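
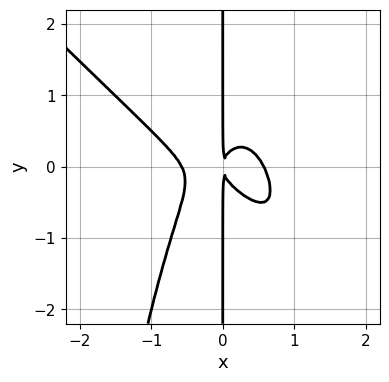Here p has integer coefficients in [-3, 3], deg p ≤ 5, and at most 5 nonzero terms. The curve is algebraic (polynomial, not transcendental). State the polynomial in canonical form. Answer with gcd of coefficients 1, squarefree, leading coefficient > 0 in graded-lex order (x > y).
3*x^4 + 3*x^3*y + 2*x*y^2 - x^2

1. The degree is 4 — the shape is more complex than any degree-3 curve.
2. Observable constraints: every point of the y-axis in the box is on the curve.
3. Matching integer coefficients to the picture gives p.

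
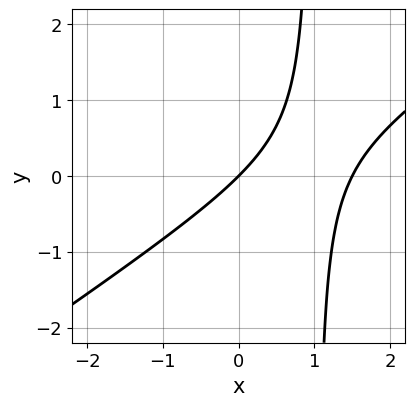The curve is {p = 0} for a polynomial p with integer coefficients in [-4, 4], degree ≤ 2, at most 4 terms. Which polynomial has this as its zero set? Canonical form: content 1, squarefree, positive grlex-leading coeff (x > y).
1. Degree: no degree-1 curve has this shape, so deg p = 2.
2. Against the integer gridlines: one x-axis crossing is at x = 0; it crosses the y-axis at the gridline y = 0.
3. These observations pin down the coefficients.

2*x^2 - 3*x*y - 3*x + 3*y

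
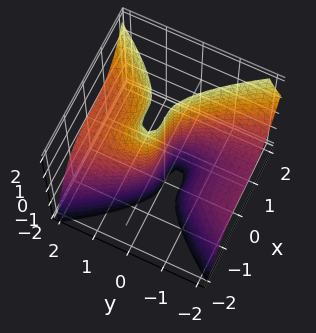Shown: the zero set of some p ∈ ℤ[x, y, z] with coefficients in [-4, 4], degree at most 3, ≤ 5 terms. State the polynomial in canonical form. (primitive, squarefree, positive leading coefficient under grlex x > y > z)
(a) The degree is 3 — a generic line meets the surface in up to 3 points.
(b) From the axis intercepts and sections: it crosses the x-axis at the gridline x = 0; one y-axis crossing is at y = 0.
(c) Fitting integer coefficients to these (and the overall shape) gives p.

x^3 - y^2*z + y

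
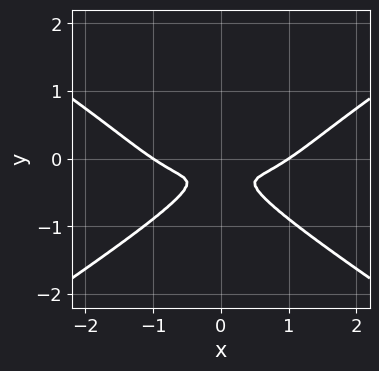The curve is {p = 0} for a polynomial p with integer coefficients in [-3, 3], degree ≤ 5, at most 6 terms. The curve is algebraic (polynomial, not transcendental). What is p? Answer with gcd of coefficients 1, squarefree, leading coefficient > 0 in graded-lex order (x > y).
x^4 - x^2*y^2 - 3*y^4 - 3*x^2*y - x^2

1. The degree is 4 — a generic line meets the curve in up to 4 points.
2. Symmetries: mirror symmetry x ↦ −x ⇒ only even powers of x.
3. From the visible intercepts: among the integer gridlines, it crosses the x-axis at x ∈ {-1, 1}.
4. Solving for integer coefficients yields p as stated.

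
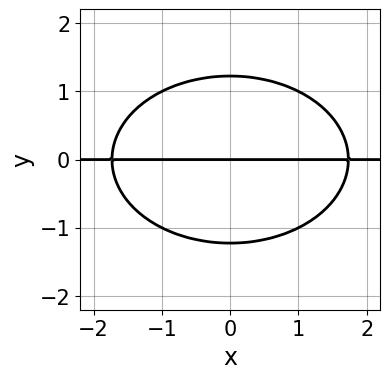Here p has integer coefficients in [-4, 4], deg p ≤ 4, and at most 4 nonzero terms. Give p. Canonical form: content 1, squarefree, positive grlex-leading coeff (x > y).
First, the degree is 3 — a generic line meets the curve in up to 3 points.
Next, symmetries: mirror symmetry x ↦ −x ⇒ only even powers of x.
Then, from the visible intercepts: every point of the x-axis in the box is on the curve; one y-axis crossing is at y = 0.
Finally, together with the visible shape, these determine p as stated.

x^2*y + 2*y^3 - 3*y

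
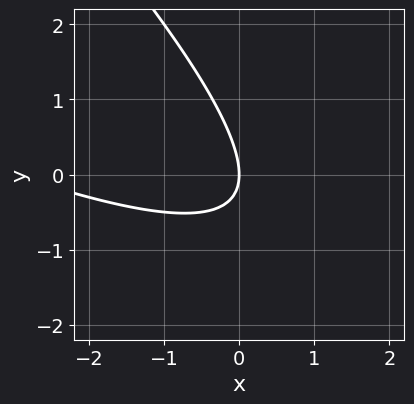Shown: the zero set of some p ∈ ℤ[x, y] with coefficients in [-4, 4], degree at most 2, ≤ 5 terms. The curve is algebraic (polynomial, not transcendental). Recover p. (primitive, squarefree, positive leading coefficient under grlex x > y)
x^2 + 3*x*y + 2*y^2 + 3*x

1. deg p = 2.
2. From the axis intercepts and sections: it crosses the x-axis at the gridline x = 0; it meets the y-axis at y = 0 (among the integer gridlines).
3. Matching integer coefficients to the picture gives p.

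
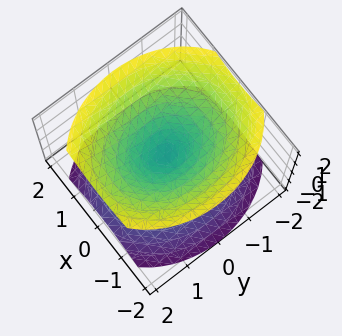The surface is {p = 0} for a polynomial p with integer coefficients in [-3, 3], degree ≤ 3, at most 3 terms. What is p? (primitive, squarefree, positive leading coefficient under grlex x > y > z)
3*x^2 + 2*y^2 - 3*z^2

First, I count 2 distinct pieces.
Then, the degree is 2 — two nappes meeting at a single point; a quadric.
Next, symmetries: the z ↦ −z reflection is a symmetry, so z appears only in even powers; the x ↦ −x reflection is a symmetry, so x appears only in even powers; the y ↦ −y reflection is a symmetry, so y appears only in even powers.
Next, from the visible intercepts: it meets the y-axis at y = 0 (among the integer gridlines); one x-axis crossing is at x = 0.
Finally, the integer polynomial consistent with all of this is the stated p.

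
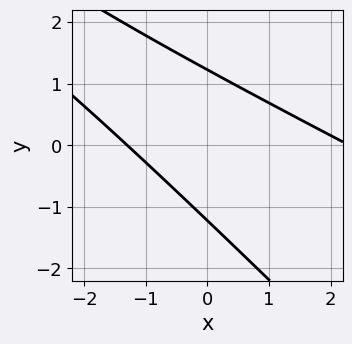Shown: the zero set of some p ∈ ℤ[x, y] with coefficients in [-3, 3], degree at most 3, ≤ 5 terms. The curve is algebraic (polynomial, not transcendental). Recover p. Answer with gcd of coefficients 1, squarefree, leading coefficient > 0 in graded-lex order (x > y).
x^2 + 3*x*y + 2*y^2 - x - 3

First, deg p = 2.
Finally, matching integer coefficients to the picture gives p.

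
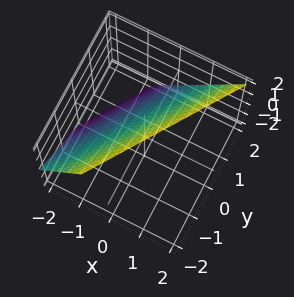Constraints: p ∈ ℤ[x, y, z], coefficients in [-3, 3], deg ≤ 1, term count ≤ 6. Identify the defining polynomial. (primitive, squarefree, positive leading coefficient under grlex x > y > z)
Degree: the surface is flat (a plane), so deg p = 1.
Reading off the gridlines: one z-axis crossing is at z = 1; one y-axis crossing is at y = 1.
These observations pin down the coefficients.

3*x - 2*y - 2*z + 2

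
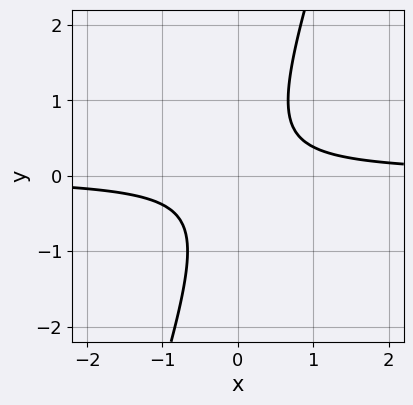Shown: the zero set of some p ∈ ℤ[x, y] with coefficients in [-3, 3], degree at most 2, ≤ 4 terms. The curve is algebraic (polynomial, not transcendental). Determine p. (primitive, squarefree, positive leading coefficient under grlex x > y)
3*x*y - y^2 - 1

The degree is 2 — a generic line meets the curve in up to 2 points.
From the visible intercepts: the curve avoids every integer y-axis point in the box; the curve avoids every integer x-axis point in the box.
Putting this together gives p.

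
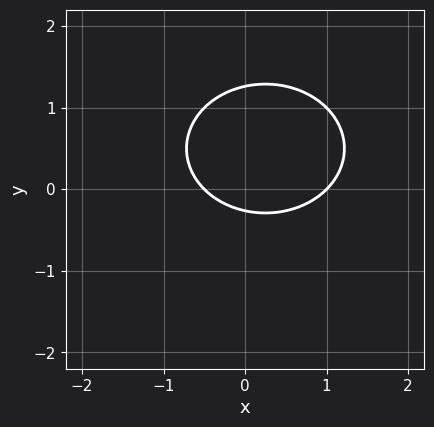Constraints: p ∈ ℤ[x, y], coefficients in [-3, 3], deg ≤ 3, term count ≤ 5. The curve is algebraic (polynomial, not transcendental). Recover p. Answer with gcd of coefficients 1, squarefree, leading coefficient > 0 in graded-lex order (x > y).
2*x^2 + 3*y^2 - x - 3*y - 1

First, the degree is 2 — a generic line meets the curve in up to 2 points.
Next, reading off the gridlines: one x-axis crossing is at x = 1.
Finally, the integer polynomial consistent with all of this is the stated p.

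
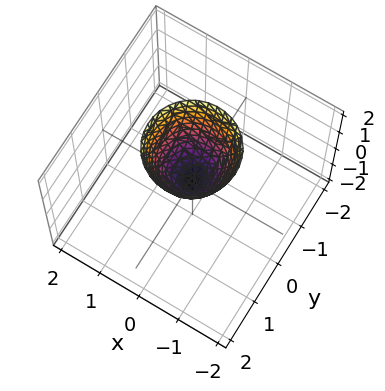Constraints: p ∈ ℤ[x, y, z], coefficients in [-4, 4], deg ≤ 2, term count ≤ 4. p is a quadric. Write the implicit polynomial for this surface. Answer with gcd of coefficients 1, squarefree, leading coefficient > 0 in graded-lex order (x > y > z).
2*x^2 + 2*y^2 - z

1. The degree is 2 — a paraboloid; a quadric.
2. Symmetries: rotational symmetry about the z-axis ⇒ p depends on x, y only through x² + y².
3. From the visible intercepts: it meets the x-axis at x = 0 (among the integer gridlines); one z-axis crossing is at z = 0; one y-axis crossing is at y = 0.
4. These observations pin down the coefficients.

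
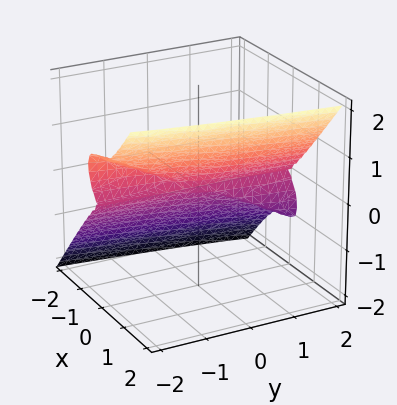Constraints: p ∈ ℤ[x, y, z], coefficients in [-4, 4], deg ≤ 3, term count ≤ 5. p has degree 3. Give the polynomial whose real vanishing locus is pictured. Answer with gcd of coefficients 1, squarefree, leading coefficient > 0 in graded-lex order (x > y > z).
3*x^3 - y*z^2 - 2*z^3

The degree is 3 — the shape is more complex than any degree-2 surface.
From the axis intercepts and sections: one x-axis crossing is at x = 0; it crosses the z-axis at the gridline z = 0; the visible y-axis segment lies entirely on the surface.
Together with the visible shape, these determine p as stated.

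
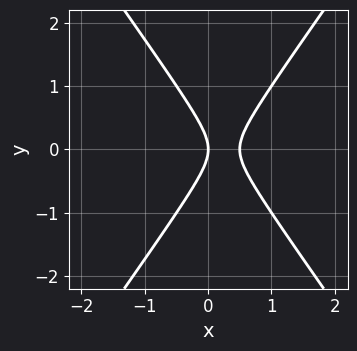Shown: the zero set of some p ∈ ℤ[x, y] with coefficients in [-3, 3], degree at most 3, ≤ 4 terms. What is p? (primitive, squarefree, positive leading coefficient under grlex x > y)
2*x^2 - y^2 - x

(a) Degree: no degree-1 curve has this shape, so deg p = 2.
(b) Symmetries: mirror symmetry y ↦ −y ⇒ only even powers of y.
(c) From the visible intercepts: it meets the x-axis at x = 0 (among the integer gridlines); one y-axis crossing is at y = 0.
(d) Solving for integer coefficients yields p as stated.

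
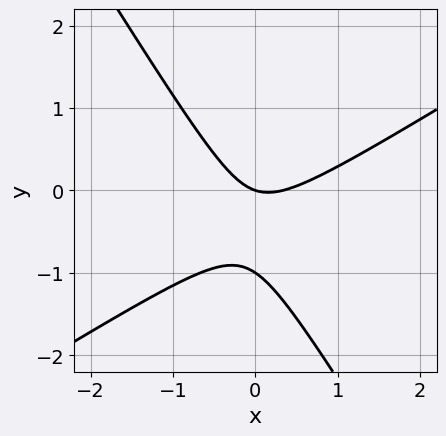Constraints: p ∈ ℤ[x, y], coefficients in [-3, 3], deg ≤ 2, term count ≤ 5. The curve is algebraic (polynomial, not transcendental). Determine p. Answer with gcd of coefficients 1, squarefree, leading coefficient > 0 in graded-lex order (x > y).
(a) Degree: the shape is more complex than any degree-1 curve, so deg p = 2.
(b) Against the integer gridlines: among the integer gridlines, it crosses the y-axis at y ∈ {-1, 0}; it crosses the x-axis at the gridline x = 0.
(c) Solving for integer coefficients yields p as stated.

3*x^2 - 3*x*y - 3*y^2 - x - 3*y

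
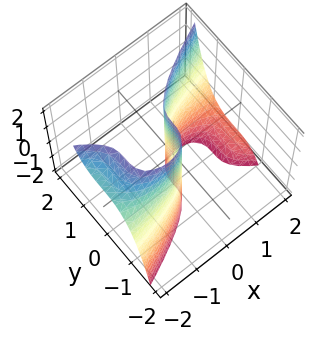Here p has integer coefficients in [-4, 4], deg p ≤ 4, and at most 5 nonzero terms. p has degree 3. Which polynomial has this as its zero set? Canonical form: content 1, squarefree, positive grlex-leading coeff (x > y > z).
(a) deg p = 3.
(b) From the axis intercepts and sections: it crosses the y-axis at the gridline y = 0; one x-axis crossing is at x = 0; every point of the z-axis in the box is on the surface.
(c) Fitting integer coefficients to these (and the overall shape) gives p.

x^2*z - 3*y^3 + 3*x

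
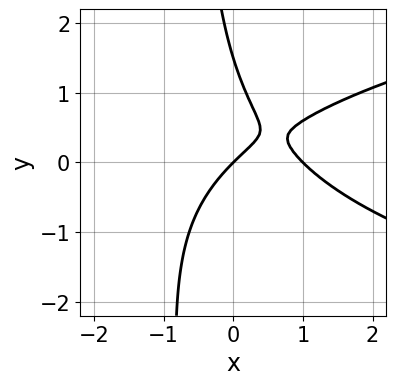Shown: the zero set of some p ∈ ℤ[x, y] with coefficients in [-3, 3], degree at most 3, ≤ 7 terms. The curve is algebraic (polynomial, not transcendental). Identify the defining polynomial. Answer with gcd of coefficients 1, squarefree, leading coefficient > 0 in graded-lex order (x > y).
3*x*y^2 - 3*x^2 + 2*y^2 + 3*x - 3*y

(a) The degree is 3 — no degree-2 curve has this shape.
(b) From the visible intercepts: one y-axis crossing is at y = 0; among the integer gridlines, it crosses the x-axis at x ∈ {0, 1}.
(c) Together with the visible shape, these determine p as stated.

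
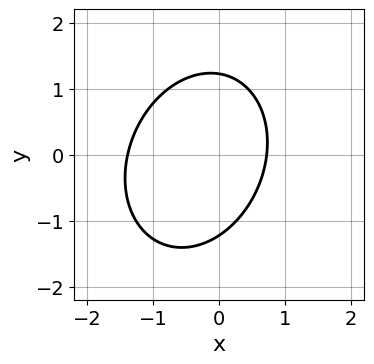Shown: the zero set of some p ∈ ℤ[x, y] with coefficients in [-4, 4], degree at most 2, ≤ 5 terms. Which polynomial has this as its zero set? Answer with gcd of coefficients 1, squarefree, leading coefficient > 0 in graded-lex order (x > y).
3*x^2 - x*y + 2*y^2 + 2*x - 3

The degree is 2 — no degree-1 curve has this shape.
Putting this together gives p.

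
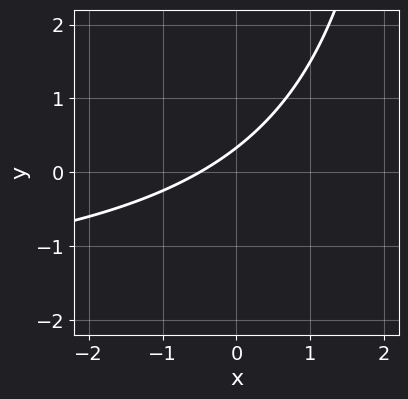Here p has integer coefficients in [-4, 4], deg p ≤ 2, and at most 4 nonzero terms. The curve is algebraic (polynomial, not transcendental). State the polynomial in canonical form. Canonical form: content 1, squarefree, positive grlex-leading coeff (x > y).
x*y + 2*x - 3*y + 1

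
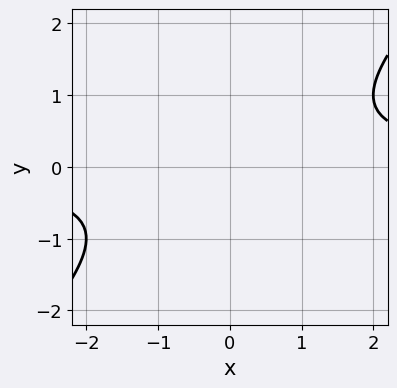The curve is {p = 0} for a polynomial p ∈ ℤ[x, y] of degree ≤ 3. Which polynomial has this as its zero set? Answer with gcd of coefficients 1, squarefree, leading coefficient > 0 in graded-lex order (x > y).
The degree is 2 — no degree-1 curve has this shape.
From the axis intercepts and sections: it misses every integer gridline on the x-axis; the curve avoids every integer y-axis point in the box.
Solving for integer coefficients yields p as stated.

x*y - y^2 - 1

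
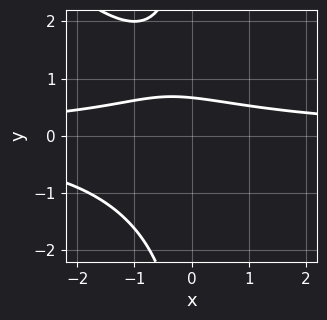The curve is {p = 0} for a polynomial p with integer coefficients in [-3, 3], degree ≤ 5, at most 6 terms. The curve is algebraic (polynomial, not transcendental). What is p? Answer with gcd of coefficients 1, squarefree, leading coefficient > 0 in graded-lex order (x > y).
x^2*y^2 + x*y^3 + 3*y - 2

First, the degree is 4 — the shape is more complex than any degree-3 curve.
Then, from the axis intercepts and sections: no x-intercept at any integer in the box.
Finally, these observations pin down the coefficients.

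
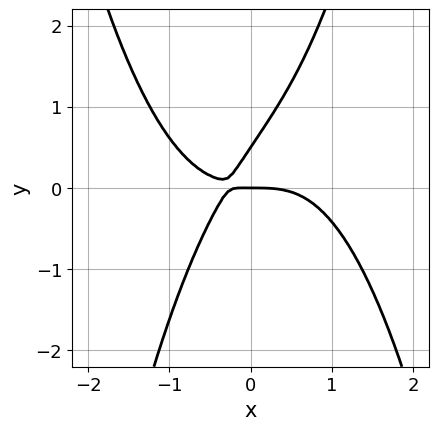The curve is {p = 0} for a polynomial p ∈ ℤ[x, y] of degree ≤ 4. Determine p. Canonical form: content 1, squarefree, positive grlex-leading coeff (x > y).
(a) deg p = 4. A generic line meets the curve in up to 4 points.
(b) From the visible intercepts: it meets the x-axis at x = 0 (among the integer gridlines); one y-axis crossing is at y = 0.
(c) Assembling these constraints gives the stated polynomial.

2*x^4 + 3*x*y - 2*y^2 + y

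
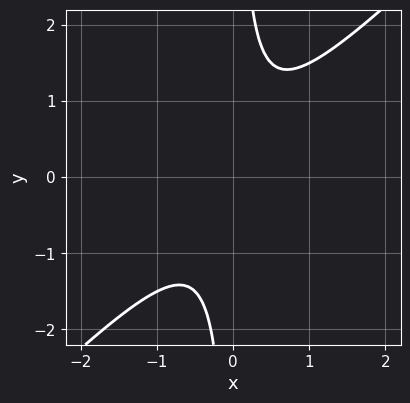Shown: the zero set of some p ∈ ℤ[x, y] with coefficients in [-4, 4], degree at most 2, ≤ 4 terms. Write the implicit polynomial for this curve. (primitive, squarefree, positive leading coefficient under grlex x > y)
(a) Degree: no degree-1 curve has this shape, so deg p = 2.
(b) Against the integer gridlines: no y-intercept at any integer in the box; it misses every integer gridline on the x-axis.
(c) Matching integer coefficients to the picture gives p.

2*x^2 - 2*x*y + 1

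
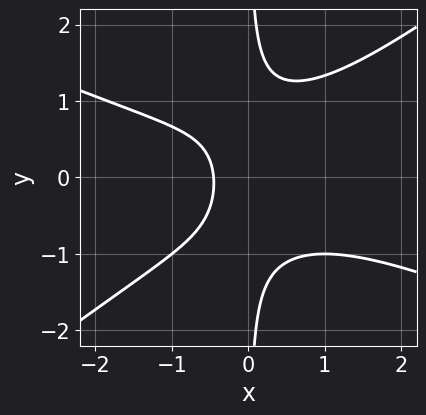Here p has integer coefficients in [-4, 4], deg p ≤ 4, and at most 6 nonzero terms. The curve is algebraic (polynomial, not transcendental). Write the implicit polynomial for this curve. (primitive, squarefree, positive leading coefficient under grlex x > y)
First, deg p = 3. A generic line meets the curve in up to 3 points.
Then, from the axis intercepts and sections: it misses every integer gridline on the y-axis.
Finally, fitting integer coefficients to these (and the overall shape) gives p.

x^3 + x^2*y - 3*x*y^2 + 2*x + 1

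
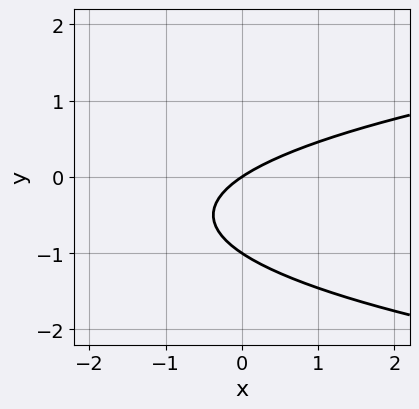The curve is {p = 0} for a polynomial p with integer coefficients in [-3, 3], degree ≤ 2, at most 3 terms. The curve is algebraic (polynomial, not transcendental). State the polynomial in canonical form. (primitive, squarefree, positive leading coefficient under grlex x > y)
3*y^2 - 2*x + 3*y

First, deg p = 2. The shape is more complex than any degree-1 curve.
Next, observable constraints: among the integer gridlines, it crosses the y-axis at y ∈ {-1, 0}; it crosses the x-axis at the gridline x = 0.
Finally, these observations pin down the coefficients.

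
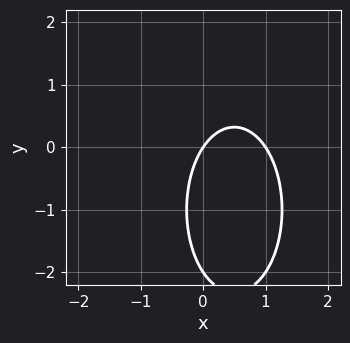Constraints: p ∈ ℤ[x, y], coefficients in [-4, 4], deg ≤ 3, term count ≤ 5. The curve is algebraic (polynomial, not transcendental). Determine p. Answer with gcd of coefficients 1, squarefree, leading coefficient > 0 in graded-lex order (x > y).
3*x^2 + y^2 - 3*x + 2*y

deg p = 2. A generic line meets the curve in up to 2 points.
From the axis intercepts and sections: the y-axis gridline crossings are at y ∈ {-2, 0}; the x-axis gridline crossings are at x ∈ {0, 1}.
Solving for integer coefficients yields p as stated.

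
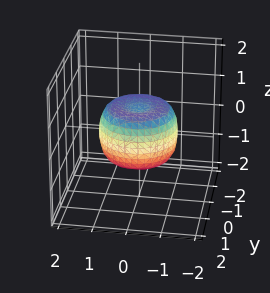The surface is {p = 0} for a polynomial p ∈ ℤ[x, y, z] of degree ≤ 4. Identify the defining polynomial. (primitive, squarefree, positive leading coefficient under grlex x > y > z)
2*x^4 + 4*x^2*y^2 + 2*y^4 - 2*x^2 - 2*y^2 + 2*z^2 - 1

First, deg p = 4. A generic line meets the surface in up to 4 points.
Then, symmetry: the surface is invariant under rotation about z: p = q(x² + y², z).
Next, checking where it meets the axes: a circular section at z = 0 has radius between 1 and 2.
Finally, putting this together gives p.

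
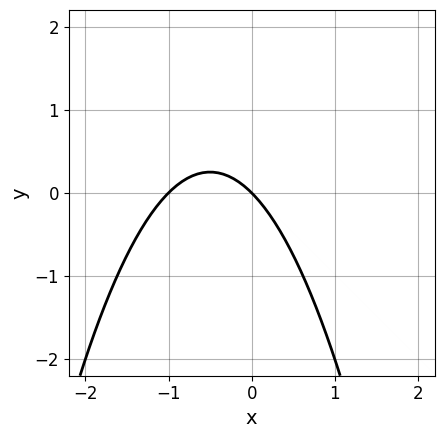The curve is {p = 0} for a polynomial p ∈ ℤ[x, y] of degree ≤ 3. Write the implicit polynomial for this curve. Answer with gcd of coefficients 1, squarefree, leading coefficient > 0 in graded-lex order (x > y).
x^2 + x + y

Degree: the shape is more complex than any degree-1 curve, so deg p = 2.
From the axis intercepts and sections: it crosses the y-axis at the gridline y = 0; among the integer gridlines, it crosses the x-axis at x ∈ {-1, 0}.
The integer polynomial consistent with all of this is the stated p.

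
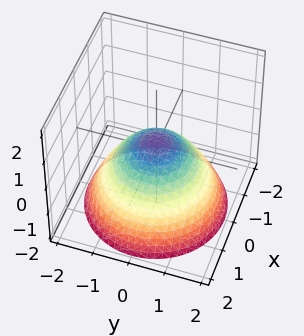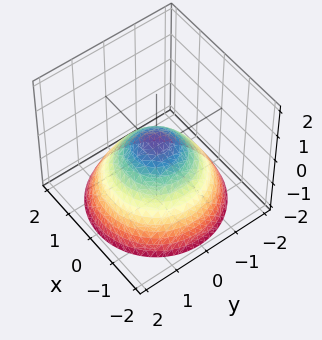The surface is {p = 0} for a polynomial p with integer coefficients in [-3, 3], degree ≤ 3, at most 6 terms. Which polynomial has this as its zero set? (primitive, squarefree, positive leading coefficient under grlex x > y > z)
2*x^2 + 2*y^2 + 3*z - 1

(a) The degree is 2 — no degree-1 surface has this shape.
(b) Symmetry: every cross-section ⟂ z is a circle, so x, y appear only via x² + y².
(c) Reading off the gridlines: a circular section at z = -1 has radius between 1 and 2.
(d) Together with the visible shape, these determine p as stated.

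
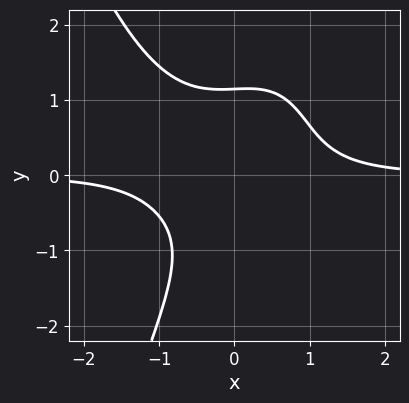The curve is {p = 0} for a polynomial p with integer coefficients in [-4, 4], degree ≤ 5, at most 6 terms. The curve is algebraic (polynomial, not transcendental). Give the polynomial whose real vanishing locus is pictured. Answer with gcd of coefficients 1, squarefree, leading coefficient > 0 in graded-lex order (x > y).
3*x^3*y - 2*x*y^2 + 2*y^3 + 2*x*y - 3

The degree is 4 — a generic line meets the curve in up to 4 points.
Observable constraints: no x-intercept at any integer in the box.
Fitting integer coefficients to these (and the overall shape) gives p.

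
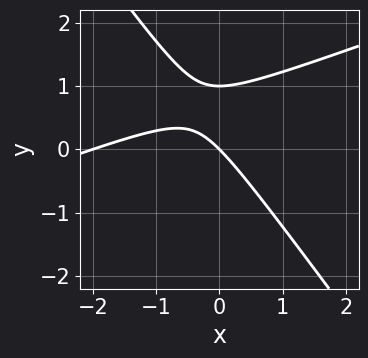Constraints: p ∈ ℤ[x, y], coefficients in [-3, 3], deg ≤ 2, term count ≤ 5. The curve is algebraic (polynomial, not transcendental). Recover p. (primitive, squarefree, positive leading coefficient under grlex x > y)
x^2 - 2*x*y - 2*y^2 + 2*x + 2*y

(a) Degree: a generic line meets the curve in up to 2 points, so deg p = 2.
(b) Checking where it meets the axes: the x-axis gridline crossings are at x ∈ {-2, 0}; the y-axis gridline crossings are at y ∈ {0, 1}.
(c) Putting this together gives p.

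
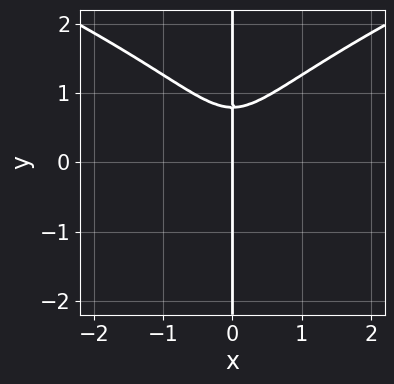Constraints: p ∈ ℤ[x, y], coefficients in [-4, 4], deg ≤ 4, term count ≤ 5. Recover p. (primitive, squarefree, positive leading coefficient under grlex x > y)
2*x*y^3 - 3*x^3 - x

(a) deg p = 4. A generic line meets the curve in up to 4 points.
(b) Observable constraints: it crosses the x-axis at the gridline x = 0; every point of the y-axis in the box is on the curve.
(c) Solving for integer coefficients yields p as stated.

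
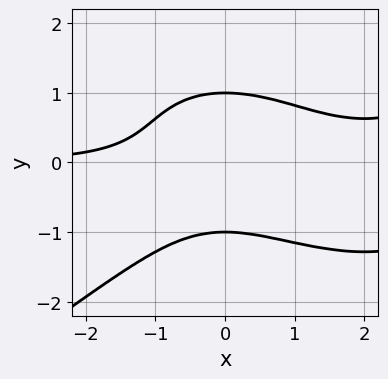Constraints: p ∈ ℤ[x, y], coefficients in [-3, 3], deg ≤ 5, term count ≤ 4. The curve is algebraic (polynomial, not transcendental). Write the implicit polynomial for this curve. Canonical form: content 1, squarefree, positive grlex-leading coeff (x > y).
x^3*y - 3*y^4 - 3*x^2*y + 3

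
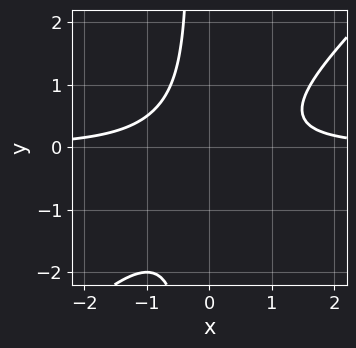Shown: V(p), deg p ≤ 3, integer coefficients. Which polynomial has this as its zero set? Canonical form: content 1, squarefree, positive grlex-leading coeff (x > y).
3*x^2*y - 3*x*y^2 - y^2 - 2

1. Degree: a generic line meets the curve in up to 3 points, so deg p = 3.
2. Observable constraints: it misses every integer gridline on the y-axis; no x-intercept at any integer in the box.
3. Matching integer coefficients to the picture gives p.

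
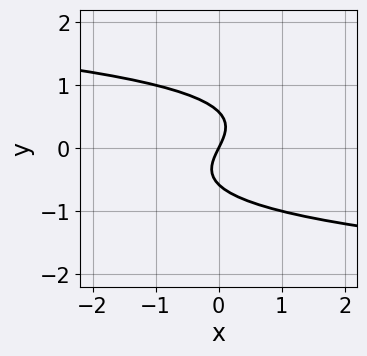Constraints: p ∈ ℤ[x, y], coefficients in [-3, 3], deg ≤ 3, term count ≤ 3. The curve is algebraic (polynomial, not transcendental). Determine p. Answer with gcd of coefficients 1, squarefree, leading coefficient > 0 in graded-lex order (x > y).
deg p = 3.
Reading off the gridlines: it meets the y-axis at y = 0 (among the integer gridlines); it crosses the x-axis at the gridline x = 0.
Fitting integer coefficients to these (and the overall shape) gives p.

3*y^3 + 2*x - y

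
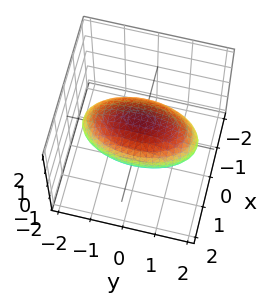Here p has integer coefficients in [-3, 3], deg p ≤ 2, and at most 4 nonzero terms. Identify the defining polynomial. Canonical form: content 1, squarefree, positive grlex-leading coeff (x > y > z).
1. Degree: a closed, bounded, convex surface; a quadric, so deg p = 2.
2. Symmetries: the x ↦ −x reflection is a symmetry, so x appears only in even powers; it's symmetric under y → −y, forcing even powers of y; it's symmetric under z → −z, forcing even powers of z.
3. From the axis intercepts and sections: among the integer gridlines, it crosses the z-axis at z ∈ {-1, 1}; the x-axis gridline crossings are at x ∈ {-1, 1}.
4. These observations pin down the coefficients.

3*x^2 + y^2 + 3*z^2 - 3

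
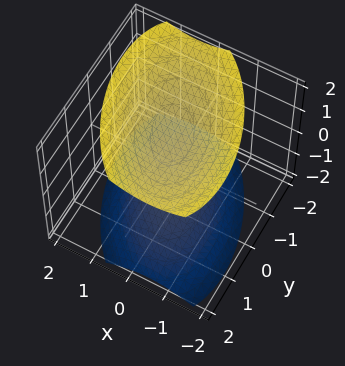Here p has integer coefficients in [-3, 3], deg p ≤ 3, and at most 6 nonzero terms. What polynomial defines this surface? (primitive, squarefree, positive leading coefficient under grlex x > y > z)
The picture has 2 separate pieces.
deg p = 2.
From the axis intercepts and sections: it misses every integer gridline on the x-axis; it misses every integer gridline on the y-axis.
Matching integer coefficients to the picture gives p.

2*x^2 + x*y + y^2 - 2*z^2 + 3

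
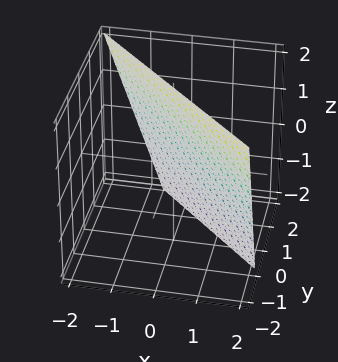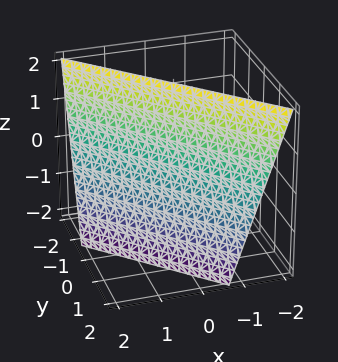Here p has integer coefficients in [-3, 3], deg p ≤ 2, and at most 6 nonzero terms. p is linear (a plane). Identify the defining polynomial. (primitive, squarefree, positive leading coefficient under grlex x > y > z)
3*x + 3*y + z - 2

The degree is 1 — every cross-section is a straight line — this is a plane.
Reading off the gridlines: it meets the z-axis at z = 2 (among the integer gridlines).
Together with the visible shape, these determine p as stated.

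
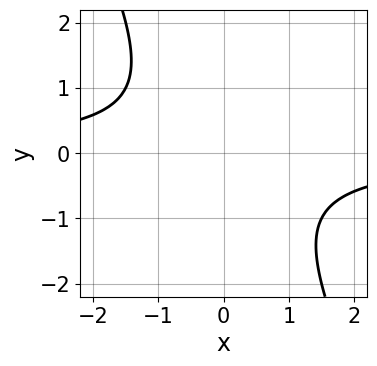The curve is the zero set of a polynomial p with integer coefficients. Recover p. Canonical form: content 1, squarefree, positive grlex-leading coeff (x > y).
First, degree: a generic line meets the curve in up to 2 points, so deg p = 2.
Then, from the visible intercepts: the curve avoids every integer x-axis point in the box; it misses every integer gridline on the y-axis.
Finally, matching integer coefficients to the picture gives p.

2*x*y + y^2 + 2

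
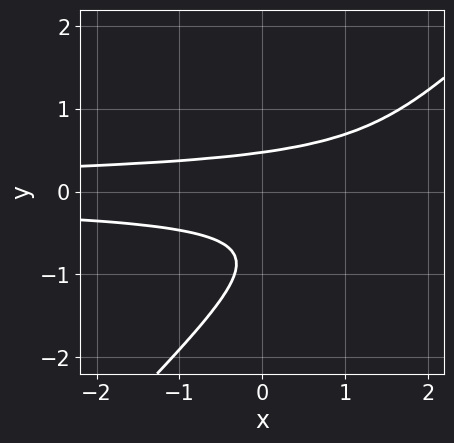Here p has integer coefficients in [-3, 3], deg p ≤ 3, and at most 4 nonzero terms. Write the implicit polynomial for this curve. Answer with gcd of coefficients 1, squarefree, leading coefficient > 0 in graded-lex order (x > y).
3*x*y^2 - 3*y^3 - 3*y^2 + 1

The degree is 3 — no degree-2 curve has this shape.
Checking where it meets the axes: the curve avoids every integer x-axis point in the box.
Matching integer coefficients to the picture gives p.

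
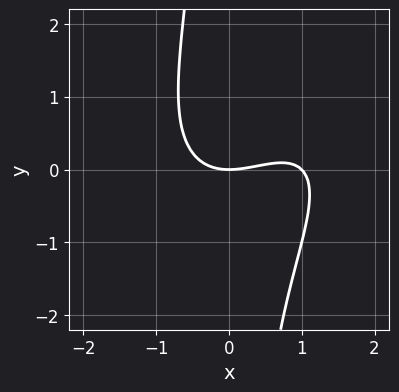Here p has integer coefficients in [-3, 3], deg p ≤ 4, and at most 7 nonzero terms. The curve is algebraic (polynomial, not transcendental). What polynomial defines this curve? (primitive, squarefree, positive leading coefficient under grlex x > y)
deg p = 3. No degree-2 curve has this shape.
Checking where it meets the axes: among the integer gridlines, it crosses the x-axis at x ∈ {0, 1}; it crosses the y-axis at the gridline y = 0.
Matching integer coefficients to the picture gives p.

x^3 - x^2*y + x*y^2 - x^2 + 2*y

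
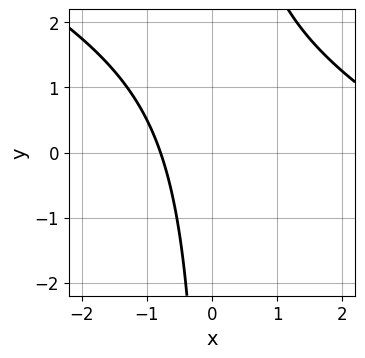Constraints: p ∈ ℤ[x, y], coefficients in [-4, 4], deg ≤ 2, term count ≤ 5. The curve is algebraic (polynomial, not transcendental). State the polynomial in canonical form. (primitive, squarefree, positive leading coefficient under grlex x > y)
First, degree: no degree-1 curve has this shape, so deg p = 2.
Then, from the visible intercepts: it misses every integer gridline on the y-axis.
Finally, matching integer coefficients to the picture gives p.

x^2 + 2*x*y - 3*x - 3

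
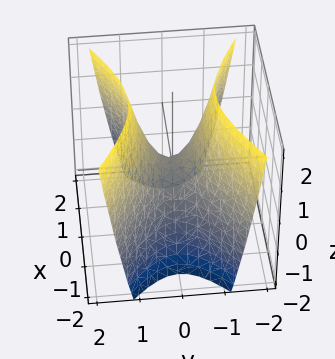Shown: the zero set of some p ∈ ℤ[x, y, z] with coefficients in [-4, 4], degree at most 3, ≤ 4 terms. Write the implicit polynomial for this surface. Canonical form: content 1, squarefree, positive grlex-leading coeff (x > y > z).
x^2 - 2*y^2 + z

1. The degree is 2 — a hyperbolic paraboloid; a quadric.
2. Symmetries: the y ↦ −y reflection is a symmetry, so y appears only in even powers; the x ↦ −x reflection is a symmetry, so x appears only in even powers.
3. Checking where it meets the axes: it meets the z-axis at z = 0 (among the integer gridlines); one x-axis crossing is at x = 0; it crosses the y-axis at the gridline y = 0.
4. These observations pin down the coefficients.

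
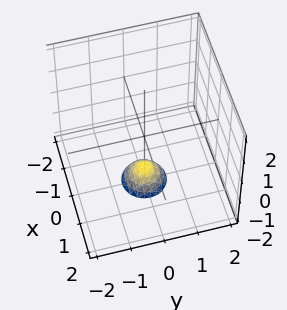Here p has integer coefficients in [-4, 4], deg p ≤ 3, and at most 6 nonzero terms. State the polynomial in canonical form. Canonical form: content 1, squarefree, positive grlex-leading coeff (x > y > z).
deg p = 2.
Symmetry: every cross-section ⟂ z is a circle, so x, y appear only via x² + y².
Checking where it meets the axes: a circular section at z = -2 has radius between 0 and 1; it misses every integer gridline on the x-axis; it misses every integer gridline on the y-axis.
Solving for integer coefficients yields p as stated.

3*x^2 + 3*y^2 + 2*z + 3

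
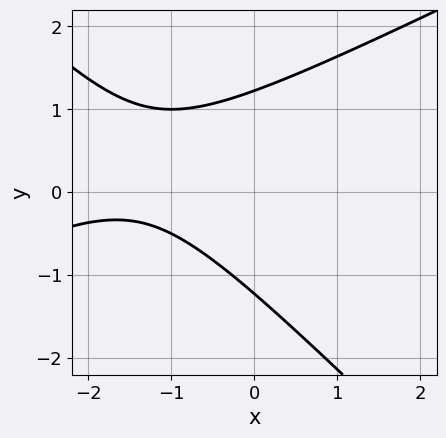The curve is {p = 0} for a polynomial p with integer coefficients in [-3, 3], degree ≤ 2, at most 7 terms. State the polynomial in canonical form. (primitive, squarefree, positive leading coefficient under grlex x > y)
1. The degree is 2 — a generic line meets the curve in up to 2 points.
2. Checking where it meets the axes: it misses every integer gridline on the x-axis.
3. Matching integer coefficients to the picture gives p.

x^2 - x*y - 2*y^2 + 3*x + 3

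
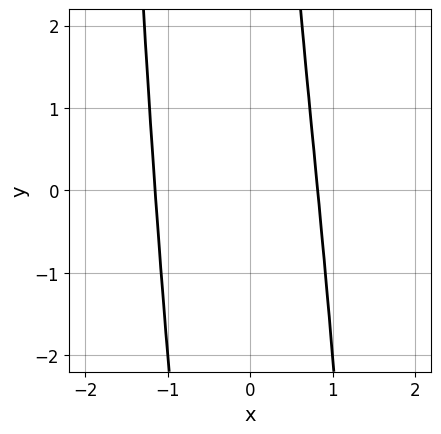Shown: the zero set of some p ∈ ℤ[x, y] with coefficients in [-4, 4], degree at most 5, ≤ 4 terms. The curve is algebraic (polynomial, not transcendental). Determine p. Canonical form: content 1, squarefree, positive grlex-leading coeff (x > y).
deg p = 4.
Checking where it meets the axes: the curve avoids every integer y-axis point in the box.
Solving for integer coefficients yields p as stated.

3*x^4 + x*y + 2*x - 3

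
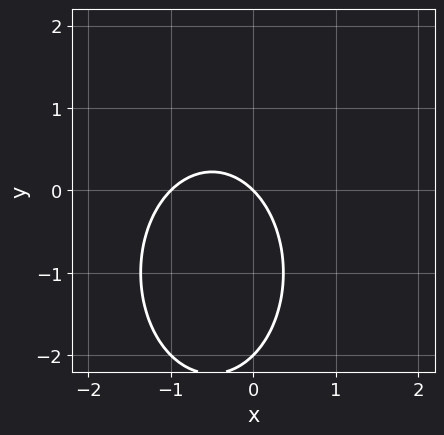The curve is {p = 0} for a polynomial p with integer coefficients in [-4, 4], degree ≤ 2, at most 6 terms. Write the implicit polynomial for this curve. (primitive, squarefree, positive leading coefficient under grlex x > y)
1. Degree: a generic line meets the curve in up to 2 points, so deg p = 2.
2. From the visible intercepts: the y-axis gridline crossings are at y ∈ {-2, 0}; the x-axis gridline crossings are at x ∈ {-1, 0}.
3. Assembling these constraints gives the stated polynomial.

2*x^2 + y^2 + 2*x + 2*y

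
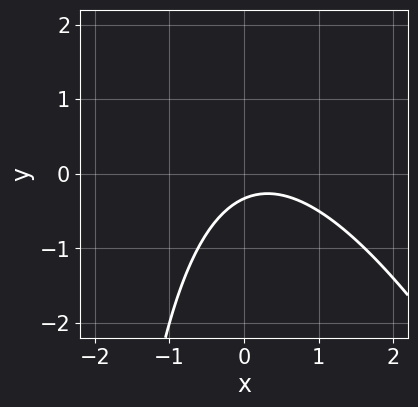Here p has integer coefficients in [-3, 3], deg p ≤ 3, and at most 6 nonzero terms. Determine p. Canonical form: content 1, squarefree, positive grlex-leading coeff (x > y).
2*x^2 + x*y - x + 3*y + 1

The degree is 2 — no degree-1 curve has this shape.
Against the integer gridlines: it misses every integer gridline on the x-axis.
Fitting integer coefficients to these (and the overall shape) gives p.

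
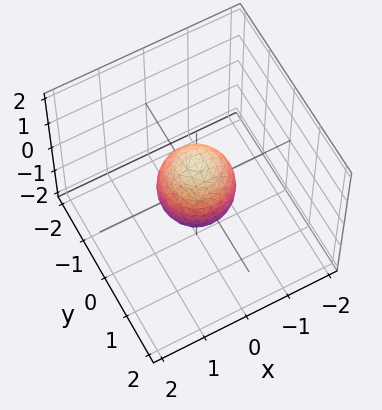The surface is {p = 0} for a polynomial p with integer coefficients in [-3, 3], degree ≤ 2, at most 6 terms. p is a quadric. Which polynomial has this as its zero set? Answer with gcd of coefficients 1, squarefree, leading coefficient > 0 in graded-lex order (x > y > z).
1. The degree is 2 — bounded and convex; a quadric.
2. Symmetries: every cross-section ⟂ z is a circle, so x, y appear only via x² + y²; mirror symmetry z ↦ −z ⇒ only even powers of z.
3. From the axis intercepts and sections: a circular section at z = 0 has radius between 0 and 1; among the integer gridlines, it crosses the z-axis at z ∈ {-1, 1}.
4. Assembling these constraints gives the stated polynomial.

3*x^2 + 3*y^2 + 2*z^2 - 2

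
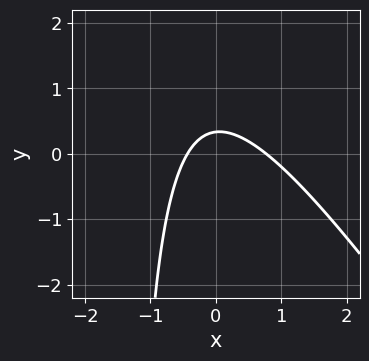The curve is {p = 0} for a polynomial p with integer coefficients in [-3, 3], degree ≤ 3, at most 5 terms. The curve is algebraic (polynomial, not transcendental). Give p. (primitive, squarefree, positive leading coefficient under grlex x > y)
3*x^2 + 2*x*y - x + 3*y - 1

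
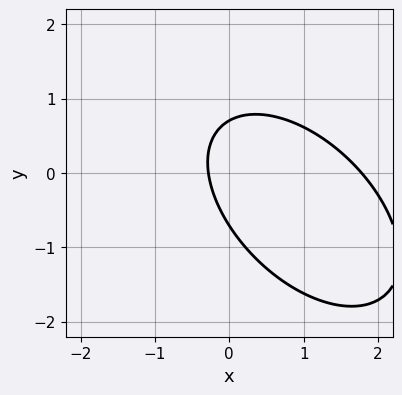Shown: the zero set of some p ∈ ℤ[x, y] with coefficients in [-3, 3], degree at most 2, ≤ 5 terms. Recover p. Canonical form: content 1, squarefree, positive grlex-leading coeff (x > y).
2*x^2 + 2*x*y + 2*y^2 - 3*x - 1

Degree: a generic line meets the curve in up to 2 points, so deg p = 2.
Matching integer coefficients to the picture gives p.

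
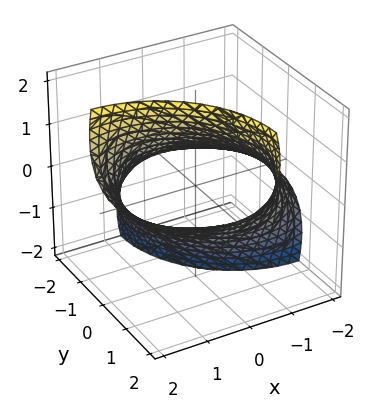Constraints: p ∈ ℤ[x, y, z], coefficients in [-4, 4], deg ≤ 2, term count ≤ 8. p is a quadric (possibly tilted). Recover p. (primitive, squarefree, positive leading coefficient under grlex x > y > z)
1. The degree is 2 — the shape is more complex than any degree-1 surface.
2. The integer polynomial consistent with all of this is the stated p.

x^2 - 2*x*z + y^2 - 2*y*z + z^2 - 3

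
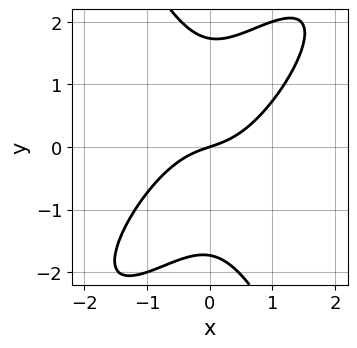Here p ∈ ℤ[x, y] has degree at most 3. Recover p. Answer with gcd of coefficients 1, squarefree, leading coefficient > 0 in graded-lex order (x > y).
3*x^3 - 3*x^2*y + y^3 + x - 3*y

(a) The degree is 3 — no degree-2 curve has this shape.
(b) From the visible intercepts: it crosses the x-axis at the gridline x = 0; one y-axis crossing is at y = 0.
(c) These observations pin down the coefficients.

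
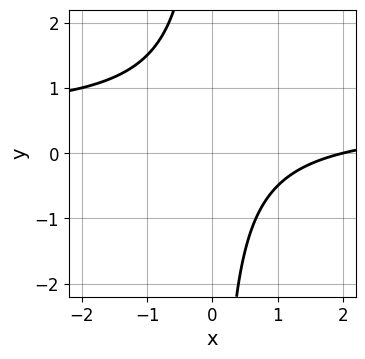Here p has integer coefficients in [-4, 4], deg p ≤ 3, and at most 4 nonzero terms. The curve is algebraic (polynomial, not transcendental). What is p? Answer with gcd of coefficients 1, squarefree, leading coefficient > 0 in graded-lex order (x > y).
First, degree: a generic line meets the curve in up to 2 points, so deg p = 2.
Then, checking where it meets the axes: it misses every integer gridline on the y-axis; it meets the x-axis at x = 2 (among the integer gridlines).
Finally, assembling these constraints gives the stated polynomial.

2*x*y - x + 2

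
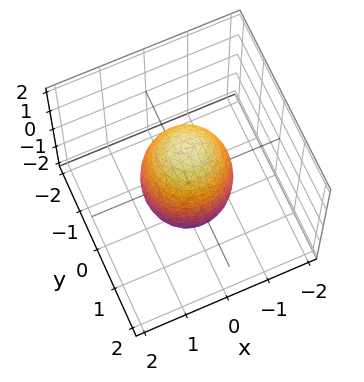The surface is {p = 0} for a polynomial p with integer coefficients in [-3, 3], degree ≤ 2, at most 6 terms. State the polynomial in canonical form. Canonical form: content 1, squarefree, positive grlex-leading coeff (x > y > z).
3*x^2 + 3*y^2 + z^2 - 3

1. deg p = 2. A closed, bounded, convex surface; a quadric.
2. Symmetries: the surface is invariant under rotation about z: p = q(x² + y², z); it's symmetric under z → −z, forcing even powers of z.
3. From the axis intercepts and sections: a circular section at z = 1 has radius between 0 and 1; among the integer gridlines, it crosses the x-axis at x ∈ {-1, 1}; among the integer gridlines, it crosses the y-axis at y ∈ {-1, 1}.
4. Assembling these constraints gives the stated polynomial.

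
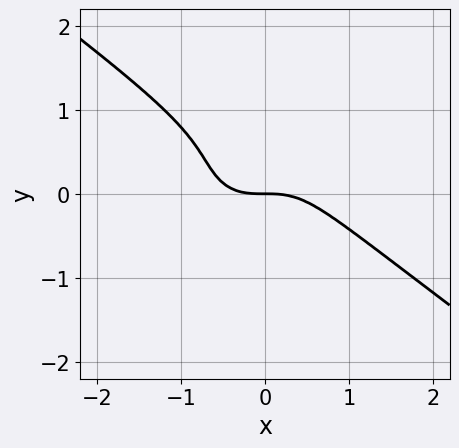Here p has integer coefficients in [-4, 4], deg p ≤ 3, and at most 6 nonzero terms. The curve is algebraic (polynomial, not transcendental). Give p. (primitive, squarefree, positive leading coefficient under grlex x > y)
deg p = 3. A generic line meets the curve in up to 3 points.
Against the integer gridlines: it meets the y-axis at y = 0 (among the integer gridlines); it crosses the x-axis at the gridline x = 0.
Matching integer coefficients to the picture gives p.

2*x^3 + x^2*y + 3*y^3 - 3*y^2 + 2*y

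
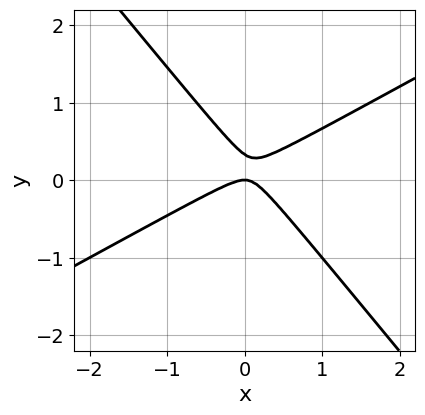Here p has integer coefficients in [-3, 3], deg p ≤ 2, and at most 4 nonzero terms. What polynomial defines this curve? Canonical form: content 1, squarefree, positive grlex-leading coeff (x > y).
2*x^2 - 2*x*y - 3*y^2 + y

Degree: no degree-1 curve has this shape, so deg p = 2.
From the visible intercepts: it crosses the x-axis at the gridline x = 0; one y-axis crossing is at y = 0.
The integer polynomial consistent with all of this is the stated p.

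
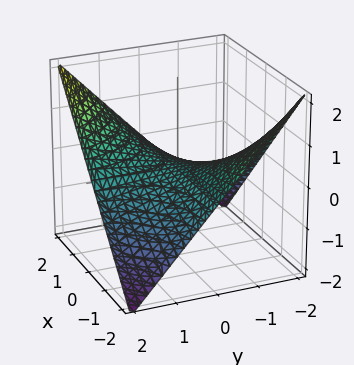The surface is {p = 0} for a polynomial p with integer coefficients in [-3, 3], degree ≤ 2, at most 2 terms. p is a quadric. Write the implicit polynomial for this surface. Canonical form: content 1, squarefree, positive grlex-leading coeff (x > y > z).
First, the degree is 2 — a saddle surface; a quadric.
Next, from the axis intercepts and sections: one z-axis crossing is at z = 0; the visible x-axis segment lies entirely on the surface; the visible y-axis segment lies entirely on the surface.
Finally, putting this together gives p.

x*y - 2*z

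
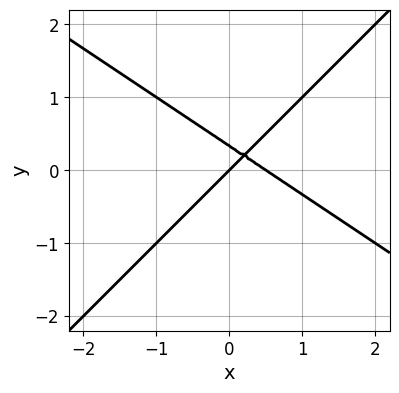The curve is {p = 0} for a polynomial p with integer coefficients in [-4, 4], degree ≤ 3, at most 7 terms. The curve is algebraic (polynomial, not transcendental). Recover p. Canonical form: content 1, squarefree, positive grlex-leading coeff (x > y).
2*x^2 + x*y - 3*y^2 - x + y

deg p = 2.
From the visible intercepts: one x-axis crossing is at x = 0; it meets the y-axis at y = 0 (among the integer gridlines).
Putting this together gives p.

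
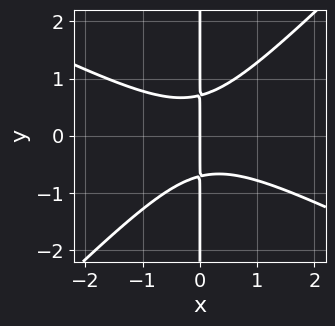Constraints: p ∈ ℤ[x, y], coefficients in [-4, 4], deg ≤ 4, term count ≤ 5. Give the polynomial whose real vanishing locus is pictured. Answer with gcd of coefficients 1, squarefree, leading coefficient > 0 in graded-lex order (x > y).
First, deg p = 3. A generic line meets the curve in up to 3 points.
Next, from the visible intercepts: every point of the y-axis in the box is on the curve; it crosses the x-axis at the gridline x = 0.
Finally, putting this together gives p.

x^3 + x^2*y - 2*x*y^2 + x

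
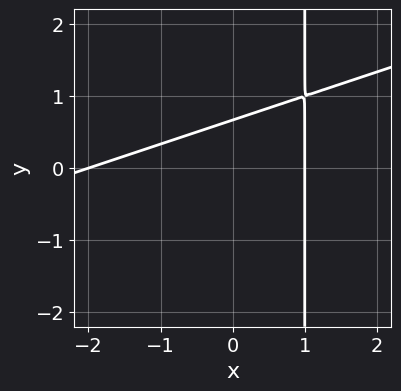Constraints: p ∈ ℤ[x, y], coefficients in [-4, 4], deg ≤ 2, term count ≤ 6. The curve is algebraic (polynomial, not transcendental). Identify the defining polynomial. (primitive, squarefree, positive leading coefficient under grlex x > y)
First, the degree is 2 — a generic line meets the curve in up to 2 points.
Next, from the visible intercepts: the x-axis gridline crossings are at x ∈ {-2, 1}.
Finally, the integer polynomial consistent with all of this is the stated p.

x^2 - 3*x*y + x + 3*y - 2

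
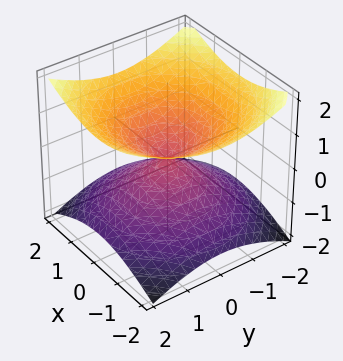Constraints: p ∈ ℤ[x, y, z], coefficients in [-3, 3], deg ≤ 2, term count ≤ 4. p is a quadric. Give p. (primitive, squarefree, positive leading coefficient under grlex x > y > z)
1. The degree is 2 — a double cone through the origin; a quadric.
2. Symmetries: the z-axis is an axis of rotation, so x and y enter only as x² + y²; the z ↦ −z reflection is a symmetry, so z appears only in even powers.
3. Checking where it meets the axes: it meets the x-axis at x = 0 (among the integer gridlines); a circular section at z = 1 has radius between 1 and 2.
4. Fitting integer coefficients to these (and the overall shape) gives p.

x^2 + y^2 - 2*z^2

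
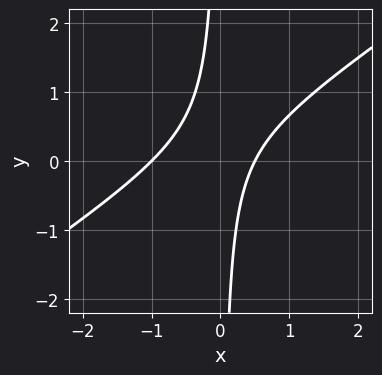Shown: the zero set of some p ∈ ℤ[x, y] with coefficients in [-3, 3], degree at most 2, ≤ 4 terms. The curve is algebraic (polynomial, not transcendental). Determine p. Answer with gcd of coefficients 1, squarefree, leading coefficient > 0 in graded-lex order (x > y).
2*x^2 - 3*x*y + x - 1

The degree is 2 — the shape is more complex than any degree-1 curve.
From the axis intercepts and sections: it misses every integer gridline on the y-axis; one x-axis crossing is at x = -1.
Together with the visible shape, these determine p as stated.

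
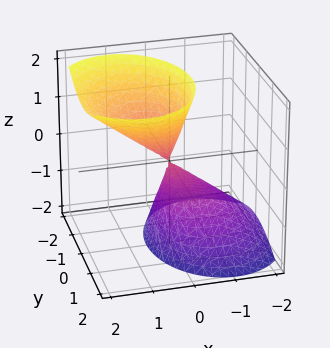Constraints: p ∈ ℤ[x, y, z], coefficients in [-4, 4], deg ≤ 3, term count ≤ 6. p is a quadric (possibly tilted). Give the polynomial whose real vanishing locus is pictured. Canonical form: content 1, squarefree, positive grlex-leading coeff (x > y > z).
First, I count 2 distinct pieces. Treating them together as one polynomial.
Then, degree: no degree-1 surface has this shape, so deg p = 2.
Then, checking where it meets the axes: it crosses the z-axis at the gridline z = 0; one y-axis crossing is at y = 0; it meets the x-axis at x = 0 (among the integer gridlines).
Finally, fitting integer coefficients to these (and the overall shape) gives p.

3*x^2 - 3*x*z + 2*y^2 - z^2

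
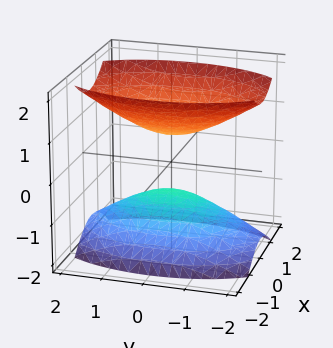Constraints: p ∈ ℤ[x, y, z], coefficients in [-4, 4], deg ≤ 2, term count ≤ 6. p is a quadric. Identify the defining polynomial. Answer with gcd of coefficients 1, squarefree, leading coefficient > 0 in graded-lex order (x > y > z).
1. The picture has 2 separate pieces.
2. The degree is 2 — two separate bowl-shaped sheets opening away from each other; a quadric.
3. Symmetries: the y ↦ −y reflection is a symmetry, so y appears only in even powers; mirror symmetry x ↦ −x ⇒ only even powers of x; it's symmetric under z → −z, forcing even powers of z.
4. Checking where it meets the axes: the surface avoids every integer x-axis point in the box; it misses every integer gridline on the y-axis.
5. The integer polynomial consistent with all of this is the stated p.

3*x^2 + y^2 - 2*z^2 + 1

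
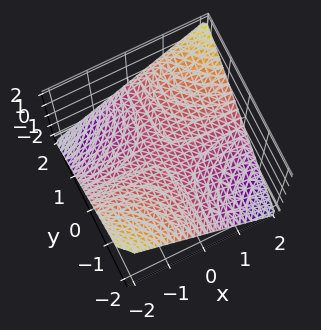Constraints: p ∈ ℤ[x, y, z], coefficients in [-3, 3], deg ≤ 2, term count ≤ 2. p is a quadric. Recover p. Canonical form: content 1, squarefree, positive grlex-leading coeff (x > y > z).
x*y - 2*z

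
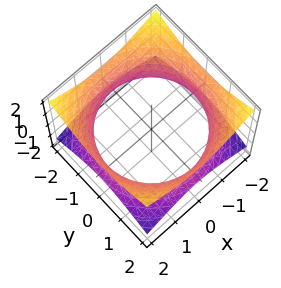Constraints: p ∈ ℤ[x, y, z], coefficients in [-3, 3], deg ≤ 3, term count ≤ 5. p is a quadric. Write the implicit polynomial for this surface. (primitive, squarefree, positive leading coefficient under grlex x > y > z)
x^2 + y^2 - 2*z^2 - 3

(a) The degree is 2 — one connected sheet with a waist; a quadric.
(b) Symmetries: rotational symmetry about the z-axis ⇒ p depends on x, y only through x² + y²; mirror symmetry z ↦ −z ⇒ only even powers of z.
(c) From the visible intercepts: a circular section at z = 0 has radius between 1 and 2; no z-intercept at any integer in the box.
(d) Fitting integer coefficients to these (and the overall shape) gives p.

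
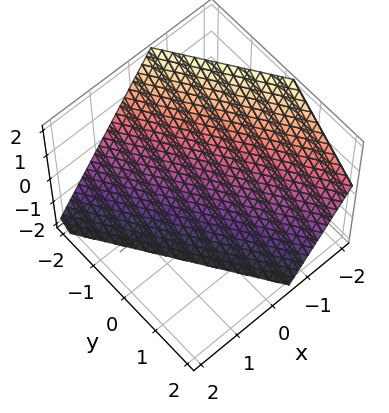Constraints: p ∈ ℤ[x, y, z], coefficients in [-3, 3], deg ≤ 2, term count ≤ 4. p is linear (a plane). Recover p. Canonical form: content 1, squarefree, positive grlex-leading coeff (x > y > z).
3*x + 2*y + 2*z + 2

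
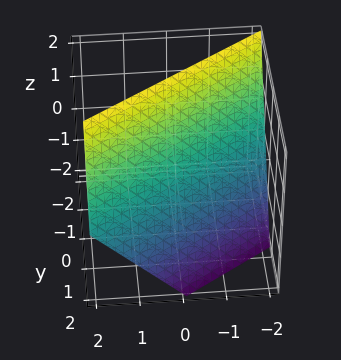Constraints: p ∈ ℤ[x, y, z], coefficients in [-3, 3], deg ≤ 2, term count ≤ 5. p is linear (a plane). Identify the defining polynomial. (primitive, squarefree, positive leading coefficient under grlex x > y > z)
2*x - 3*y - 2*z + 2

First, deg p = 1. Every cross-section is a straight line — this is a plane.
Then, from the axis intercepts and sections: it meets the z-axis at z = 1 (among the integer gridlines); it crosses the x-axis at the gridline x = -1.
Finally, these observations pin down the coefficients.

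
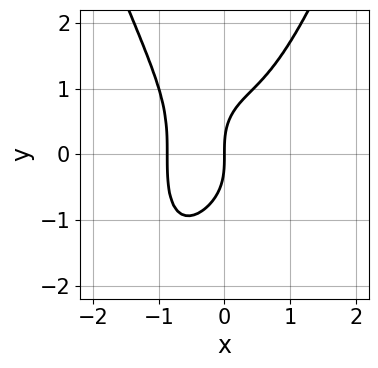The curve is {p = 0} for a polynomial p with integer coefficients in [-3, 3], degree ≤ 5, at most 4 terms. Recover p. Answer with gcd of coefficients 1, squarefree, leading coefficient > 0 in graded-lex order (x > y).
The degree is 4 — the shape is more complex than any degree-3 curve.
Checking where it meets the axes: it crosses the y-axis at the gridline y = 0; it meets the x-axis at x = 0 (among the integer gridlines).
Solving for integer coefficients yields p as stated.

3*x^4 - y^3 + 2*x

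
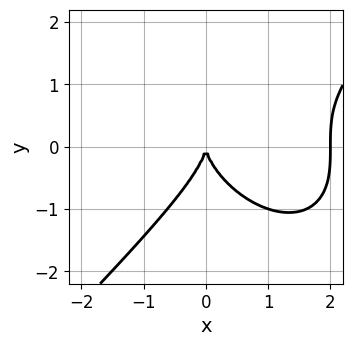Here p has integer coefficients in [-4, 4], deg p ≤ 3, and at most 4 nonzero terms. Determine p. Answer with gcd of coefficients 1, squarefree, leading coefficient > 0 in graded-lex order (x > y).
x^3 - y^3 - 2*x^2

The degree is 3 — the shape is more complex than any degree-2 curve.
Reading off the gridlines: among the integer gridlines, it crosses the x-axis at x ∈ {0, 2}; one y-axis crossing is at y = 0.
Putting this together gives p.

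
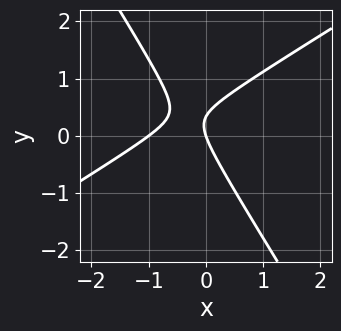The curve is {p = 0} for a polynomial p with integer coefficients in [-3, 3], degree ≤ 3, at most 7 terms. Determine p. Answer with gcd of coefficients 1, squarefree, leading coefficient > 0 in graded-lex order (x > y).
First, the degree is 2 — a generic line meets the curve in up to 2 points.
Next, from the axis intercepts and sections: it meets the y-axis at y = 0 (among the integer gridlines); the x-axis gridline crossings are at x ∈ {-1, 0}.
Finally, together with the visible shape, these determine p as stated.

3*x^2 - 3*x*y - 3*y^2 + 3*x + y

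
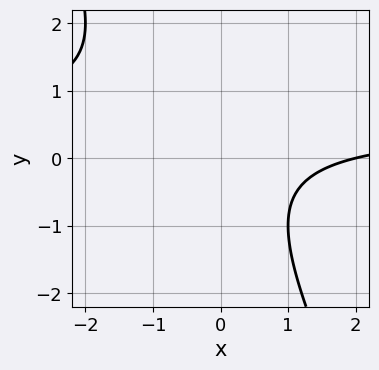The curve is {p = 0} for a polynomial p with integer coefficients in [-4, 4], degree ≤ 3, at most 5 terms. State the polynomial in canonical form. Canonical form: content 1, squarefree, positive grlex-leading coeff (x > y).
2*x*y + y^2 - x + 2

deg p = 2. No degree-1 curve has this shape.
Reading off the gridlines: one x-axis crossing is at x = 2; no y-intercept at any integer in the box.
Together with the visible shape, these determine p as stated.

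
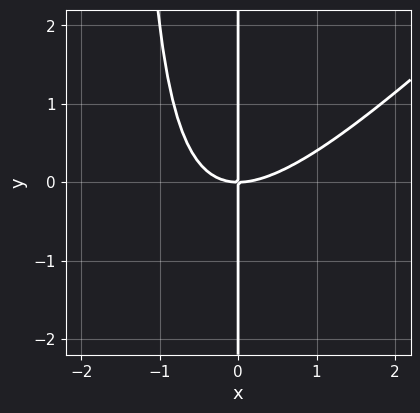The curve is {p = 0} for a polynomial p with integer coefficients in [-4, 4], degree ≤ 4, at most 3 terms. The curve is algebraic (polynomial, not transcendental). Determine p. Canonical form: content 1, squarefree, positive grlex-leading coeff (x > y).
First, deg p = 3. A generic line meets the curve in up to 3 points.
Then, from the visible intercepts: the visible y-axis segment lies entirely on the curve; it crosses the x-axis at the gridline x = 0.
Finally, assembling these constraints gives the stated polynomial.

2*x^3 - 2*x^2*y - 3*x*y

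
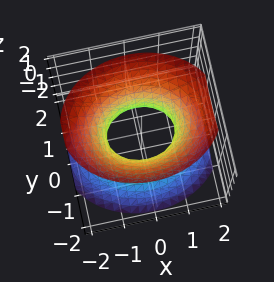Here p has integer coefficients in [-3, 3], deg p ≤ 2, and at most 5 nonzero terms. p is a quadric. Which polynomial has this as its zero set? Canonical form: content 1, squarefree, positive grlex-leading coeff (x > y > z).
deg p = 2. An hourglass — one-sheet hyperboloid; a quadric.
Symmetries: the y ↦ −y reflection is a symmetry, so y appears only in even powers; it's symmetric under z → −z, forcing even powers of z; the x ↦ −x reflection is a symmetry, so x appears only in even powers.
From the axis intercepts and sections: among the integer gridlines, it crosses the x-axis at x ∈ {-1, 1}; no z-intercept at any integer in the box.
These observations pin down the coefficients.

2*x^2 + 3*y^2 - 2*z^2 - 2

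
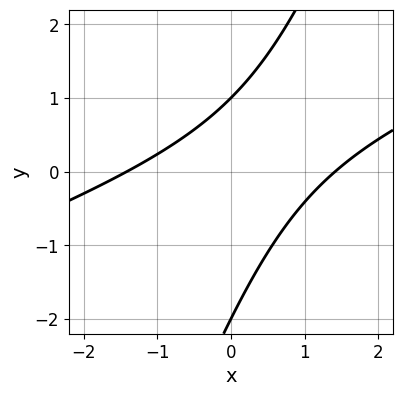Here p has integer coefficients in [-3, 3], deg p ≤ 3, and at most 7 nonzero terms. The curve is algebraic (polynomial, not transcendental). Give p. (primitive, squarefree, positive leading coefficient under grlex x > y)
Degree: the shape is more complex than any degree-1 curve, so deg p = 2.
From the axis intercepts and sections: the y-axis gridline crossings are at y ∈ {-2, 1}.
Assembling these constraints gives the stated polynomial.

x^2 - 3*x*y + y^2 + y - 2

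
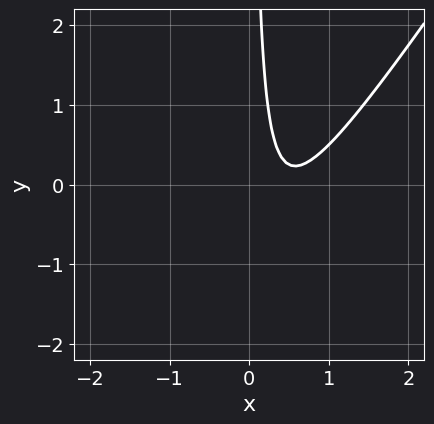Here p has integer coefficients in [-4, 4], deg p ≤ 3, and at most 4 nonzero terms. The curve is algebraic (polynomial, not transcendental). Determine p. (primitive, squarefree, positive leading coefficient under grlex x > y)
3*x^2 - 2*x*y - 3*x + 1

First, deg p = 2. No degree-1 curve has this shape.
Then, observable constraints: no x-intercept at any integer in the box; no y-intercept at any integer in the box.
Finally, the integer polynomial consistent with all of this is the stated p.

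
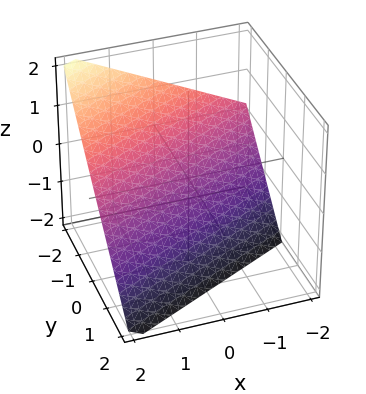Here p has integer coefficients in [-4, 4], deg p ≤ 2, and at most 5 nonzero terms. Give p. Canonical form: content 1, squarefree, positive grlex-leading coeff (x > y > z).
(a) Degree: every cross-section is a straight line — this is a plane, so deg p = 1.
(b) Against the integer gridlines: it meets the z-axis at z = -1 (among the integer gridlines); it meets the y-axis at y = -1 (among the integer gridlines); it crosses the x-axis at the gridline x = 2.
(c) Solving for integer coefficients yields p as stated.

x - 2*y - 2*z - 2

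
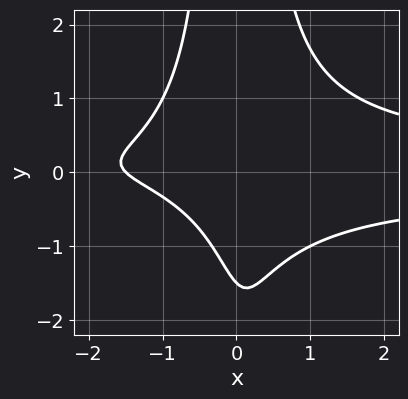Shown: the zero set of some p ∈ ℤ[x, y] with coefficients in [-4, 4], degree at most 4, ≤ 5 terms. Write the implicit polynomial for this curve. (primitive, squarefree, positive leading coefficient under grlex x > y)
First, the degree is 4 — no degree-3 curve has this shape.
Finally, putting this together gives p.

3*x^2*y^2 - 2*x - 2*y - 3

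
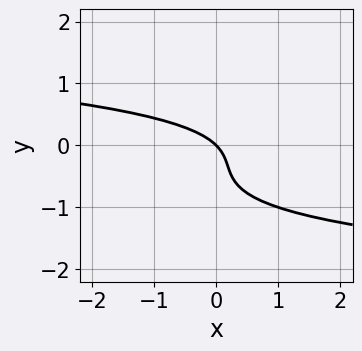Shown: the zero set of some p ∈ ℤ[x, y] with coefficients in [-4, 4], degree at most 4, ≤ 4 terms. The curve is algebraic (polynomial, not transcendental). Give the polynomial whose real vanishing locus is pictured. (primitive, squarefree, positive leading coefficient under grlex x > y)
2*y^3 + 2*y^2 + x + y

The degree is 3 — the shape is more complex than any degree-2 curve.
Reading off the gridlines: it crosses the x-axis at the gridline x = 0; it meets the y-axis at y = 0 (among the integer gridlines).
Matching integer coefficients to the picture gives p.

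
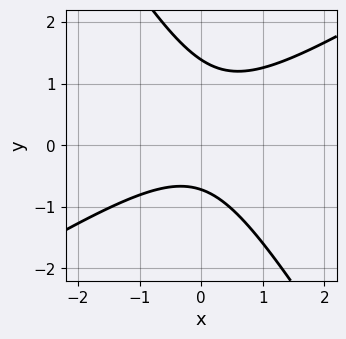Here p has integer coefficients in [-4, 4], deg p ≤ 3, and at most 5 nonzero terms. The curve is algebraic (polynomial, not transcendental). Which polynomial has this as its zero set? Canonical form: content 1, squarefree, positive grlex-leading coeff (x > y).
3*x^2 - 3*x*y - 3*y^2 + 2*y + 3

Degree: no degree-1 curve has this shape, so deg p = 2.
Against the integer gridlines: the curve avoids every integer x-axis point in the box.
Fitting integer coefficients to these (and the overall shape) gives p.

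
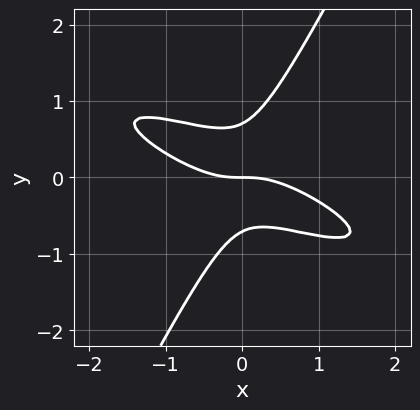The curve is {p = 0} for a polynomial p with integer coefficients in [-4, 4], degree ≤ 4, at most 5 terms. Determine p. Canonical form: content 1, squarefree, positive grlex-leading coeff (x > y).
x^3 + 3*x^2*y + 2*x*y^2 - 2*y^3 + y

deg p = 3. No degree-2 curve has this shape.
From the axis intercepts and sections: it crosses the y-axis at the gridline y = 0; it meets the x-axis at x = 0 (among the integer gridlines).
These observations pin down the coefficients.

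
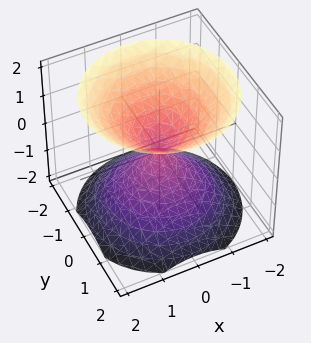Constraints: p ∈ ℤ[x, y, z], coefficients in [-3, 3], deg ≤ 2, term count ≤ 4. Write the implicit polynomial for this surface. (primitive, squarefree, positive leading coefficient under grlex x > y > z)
x^2 + y^2 - z^2

(a) The picture has 2 separate pieces. They look like related sheets of one shape, so recover p as a whole.
(b) Degree: two nappes meeting at a single point; a quadric, so deg p = 2.
(c) Symmetries: every cross-section ⟂ z is a circle, so x, y appear only via x² + y²; mirror symmetry z ↦ −z ⇒ only even powers of z.
(d) From the visible intercepts: one z-axis crossing is at z = 0; a circular section at z = 1 has radius exactly 1.
(e) The integer polynomial consistent with all of this is the stated p.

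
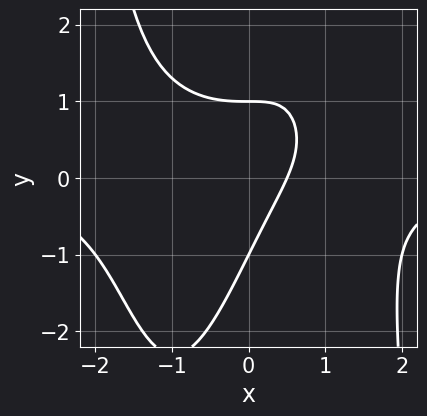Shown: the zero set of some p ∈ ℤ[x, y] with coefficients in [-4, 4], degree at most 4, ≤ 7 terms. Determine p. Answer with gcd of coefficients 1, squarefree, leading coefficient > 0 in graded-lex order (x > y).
First, deg p = 4. No degree-3 curve has this shape.
Then, against the integer gridlines: the y-axis gridline crossings are at y ∈ {-1, 1}.
Finally, assembling these constraints gives the stated polynomial.

x^3*y - 2*x*y + y^2 + 2*x - 1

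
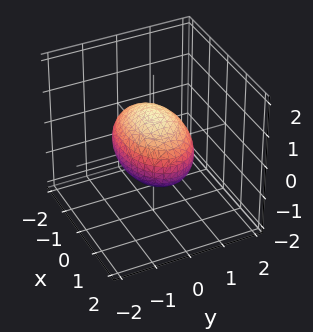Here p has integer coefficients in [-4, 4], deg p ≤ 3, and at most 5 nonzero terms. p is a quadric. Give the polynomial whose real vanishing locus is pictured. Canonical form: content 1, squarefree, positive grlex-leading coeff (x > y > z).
x^2 + 2*y^2 + 2*z^2 - 2

The degree is 2 — a closed, bounded, convex surface; a quadric.
Symmetries: mirror symmetry x ↦ −x ⇒ only even powers of x; it's symmetric under y → −y, forcing even powers of y; the z ↦ −z reflection is a symmetry, so z appears only in even powers.
From the visible intercepts: the z-axis gridline crossings are at z ∈ {-1, 1}; among the integer gridlines, it crosses the y-axis at y ∈ {-1, 1}.
Together with the visible shape, these determine p as stated.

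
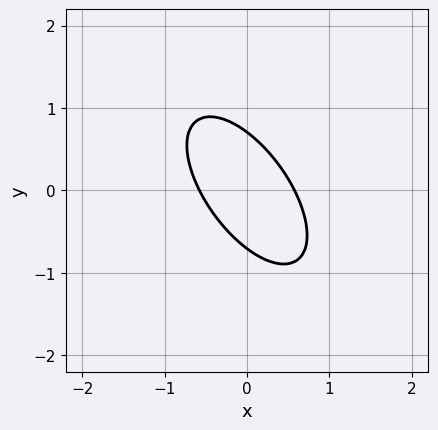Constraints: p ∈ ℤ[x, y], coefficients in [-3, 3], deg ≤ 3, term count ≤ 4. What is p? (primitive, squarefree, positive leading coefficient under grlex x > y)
Degree: a generic line meets the curve in up to 2 points, so deg p = 2.
Putting this together gives p.

3*x^2 + 3*x*y + 2*y^2 - 1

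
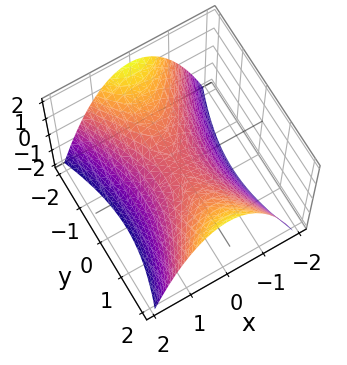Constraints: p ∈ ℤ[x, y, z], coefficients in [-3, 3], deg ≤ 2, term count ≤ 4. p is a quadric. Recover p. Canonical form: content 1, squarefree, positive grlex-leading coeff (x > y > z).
1. The degree is 2 — a hyperbolic paraboloid; a quadric.
2. Symmetries: the x ↦ −x reflection is a symmetry, so x appears only in even powers; the y ↦ −y reflection is a symmetry, so y appears only in even powers.
3. From the visible intercepts: it meets the y-axis at y = 0 (among the integer gridlines); it meets the x-axis at x = 0 (among the integer gridlines).
4. Solving for integer coefficients yields p as stated.

3*x^2 - y^2 + 3*z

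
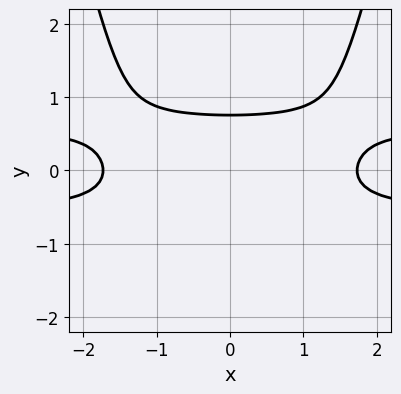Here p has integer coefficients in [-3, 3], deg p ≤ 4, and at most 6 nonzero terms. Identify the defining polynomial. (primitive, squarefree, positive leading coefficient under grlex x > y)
deg p = 4. No degree-3 curve has this shape.
Symmetries: it's symmetric under x → −x, forcing even powers of x.
These observations pin down the coefficients.

3*x^2*y^2 - 3*y^3 - x^2 - 3*y^2 + 3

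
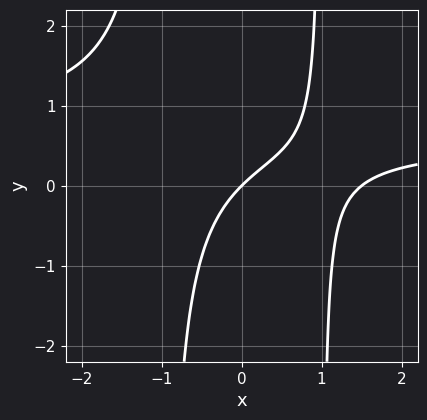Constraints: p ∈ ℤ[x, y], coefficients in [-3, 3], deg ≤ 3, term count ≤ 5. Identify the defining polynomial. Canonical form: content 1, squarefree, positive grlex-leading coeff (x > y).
Degree: the shape is more complex than any degree-2 curve, so deg p = 3.
From the visible intercepts: it meets the x-axis at x = 0 (among the integer gridlines); it meets the y-axis at y = 0 (among the integer gridlines).
Assembling these constraints gives the stated polynomial.

3*x^2*y - 2*x^2 + 3*x - 3*y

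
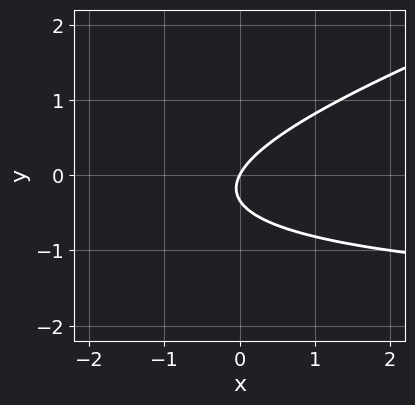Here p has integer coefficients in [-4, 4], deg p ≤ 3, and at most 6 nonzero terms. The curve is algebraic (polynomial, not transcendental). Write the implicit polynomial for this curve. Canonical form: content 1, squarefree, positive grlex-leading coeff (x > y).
The degree is 2 — the shape is more complex than any degree-1 curve.
From the axis intercepts and sections: one x-axis crossing is at x = 0; one y-axis crossing is at y = 0.
Matching integer coefficients to the picture gives p.

x*y - 3*y^2 + 2*x - y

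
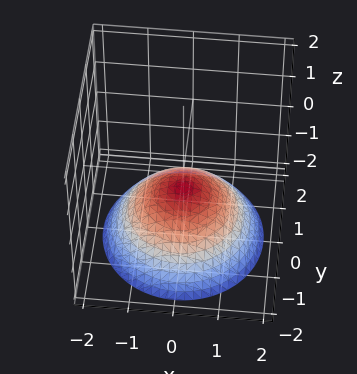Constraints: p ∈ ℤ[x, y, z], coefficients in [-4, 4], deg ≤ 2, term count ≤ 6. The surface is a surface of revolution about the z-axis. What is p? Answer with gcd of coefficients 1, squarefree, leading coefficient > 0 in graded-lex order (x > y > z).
(a) Degree: a generic line meets the surface in up to 2 points, so deg p = 2.
(b) By symmetry, every cross-section ⟂ z is a circle, so x, y appear only via x² + y².
(c) Against the integer gridlines: a circular section at z = -2 has radius between 1 and 2; it misses every integer gridline on the x-axis.
(d) Fitting integer coefficients to these (and the overall shape) gives p.

x^2 + y^2 + 2*z + 1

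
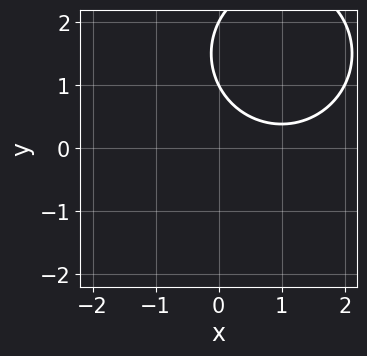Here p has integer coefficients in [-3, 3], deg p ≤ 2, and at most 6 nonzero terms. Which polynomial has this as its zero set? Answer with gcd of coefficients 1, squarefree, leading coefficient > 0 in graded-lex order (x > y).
x^2 + y^2 - 2*x - 3*y + 2

deg p = 2. A generic line meets the curve in up to 2 points.
Reading off the gridlines: the y-axis gridline crossings are at y ∈ {1, 2}; it misses every integer gridline on the x-axis.
Together with the visible shape, these determine p as stated.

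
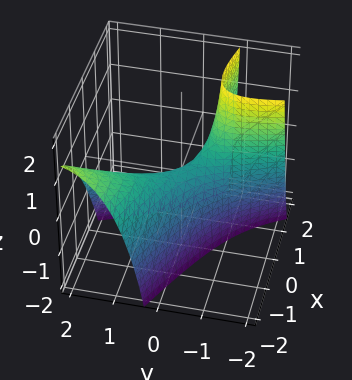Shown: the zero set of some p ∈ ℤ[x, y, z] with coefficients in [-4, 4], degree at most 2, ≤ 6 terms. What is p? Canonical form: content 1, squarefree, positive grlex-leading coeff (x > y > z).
x^2 + 3*x*y + y^2 + y*z + z

First, degree: no degree-1 surface has this shape, so deg p = 2.
Next, checking where it meets the axes: it crosses the x-axis at the gridline x = 0; it crosses the z-axis at the gridline z = 0; it crosses the y-axis at the gridline y = 0.
Finally, together with the visible shape, these determine p as stated.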